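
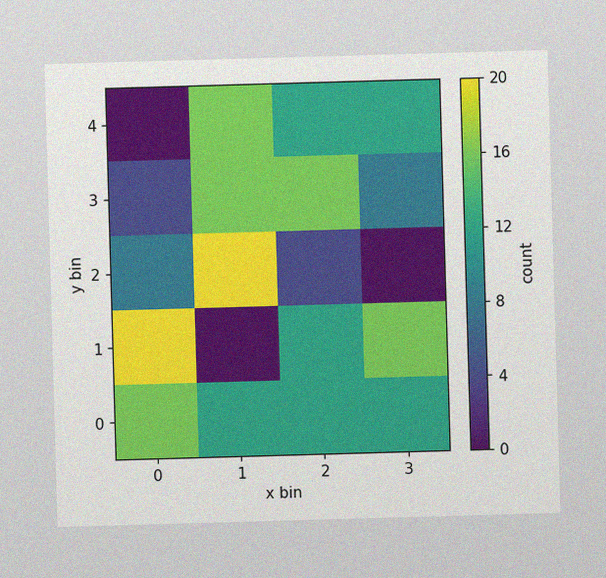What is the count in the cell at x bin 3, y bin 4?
The image has some photo noise and uneven lighting. Matching the cell (3, 4) against the colorbar gives 12.

12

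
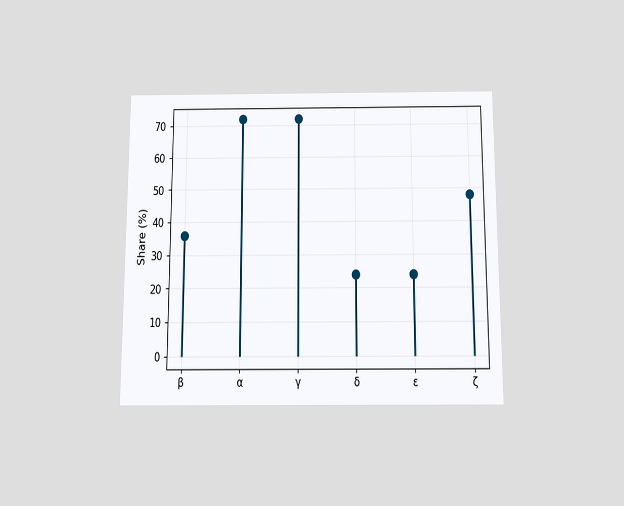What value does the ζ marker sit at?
The chart is viewed slightly from below. The ζ marker sits at 48%.

48%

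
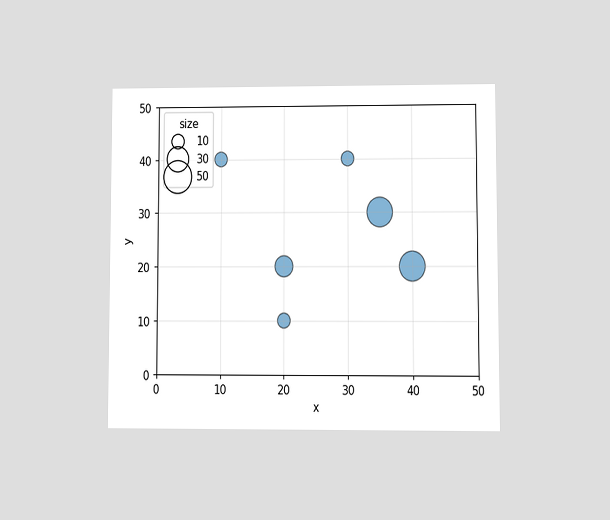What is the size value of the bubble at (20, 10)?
The chart is viewed at a slight angle. Matching the bubble at (20, 10) against the size legend gives 10.

10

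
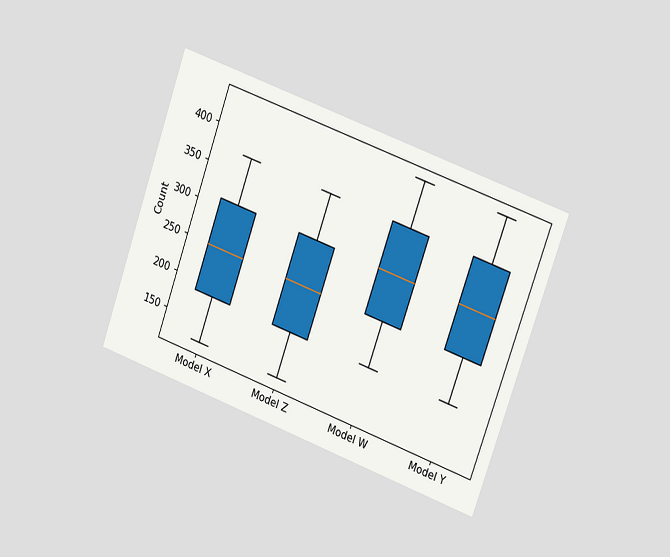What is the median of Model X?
The chart is tilted about 20° clockwise and viewed slightly from the right. The median line in the Model X box sits at 248.

248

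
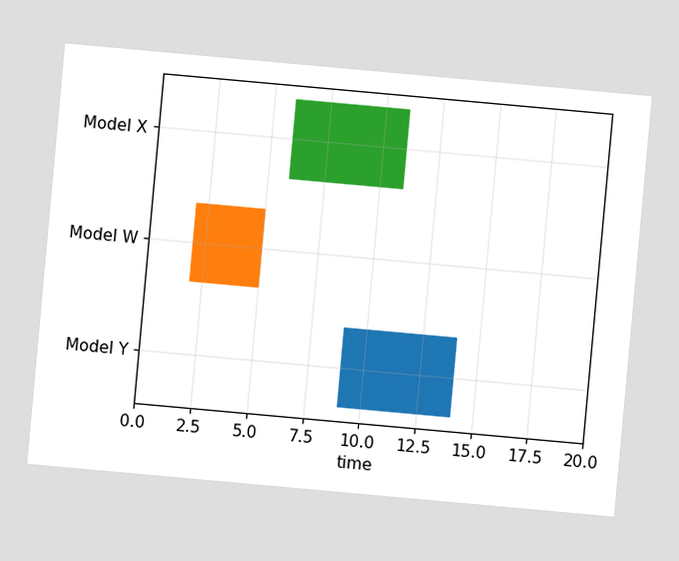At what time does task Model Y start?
The chart is tilted about 5° clockwise. The Model Y bar begins at t=9.

9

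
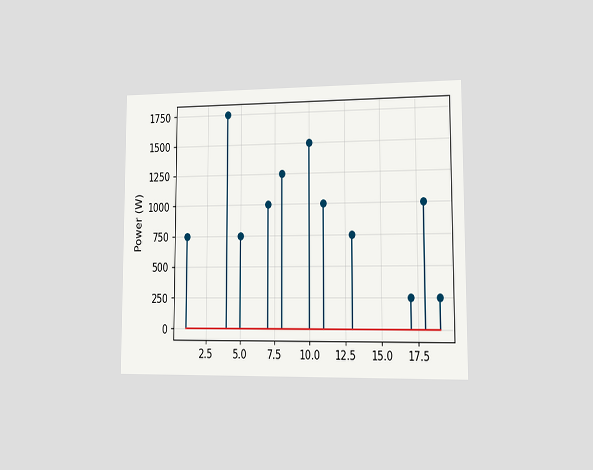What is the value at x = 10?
The chart is viewed slightly from the right. The stem at x=10 reaches 1500W.

1500W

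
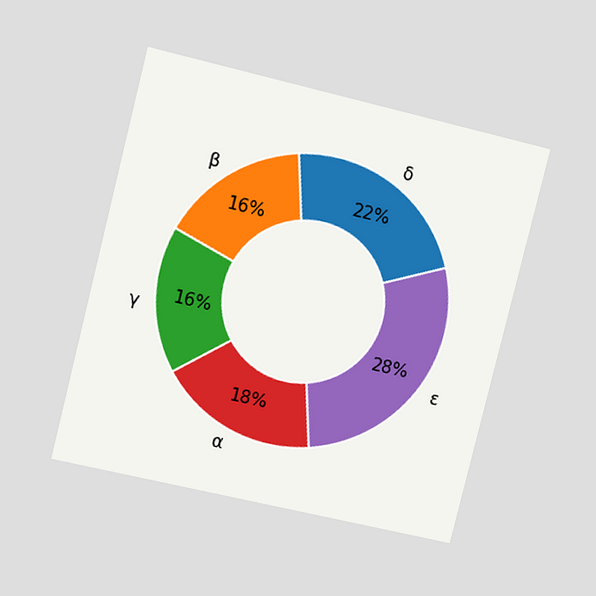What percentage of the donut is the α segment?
18%

The chart is tilted about 14° clockwise and viewed at a slight angle. The α segment takes up 18% of the ring.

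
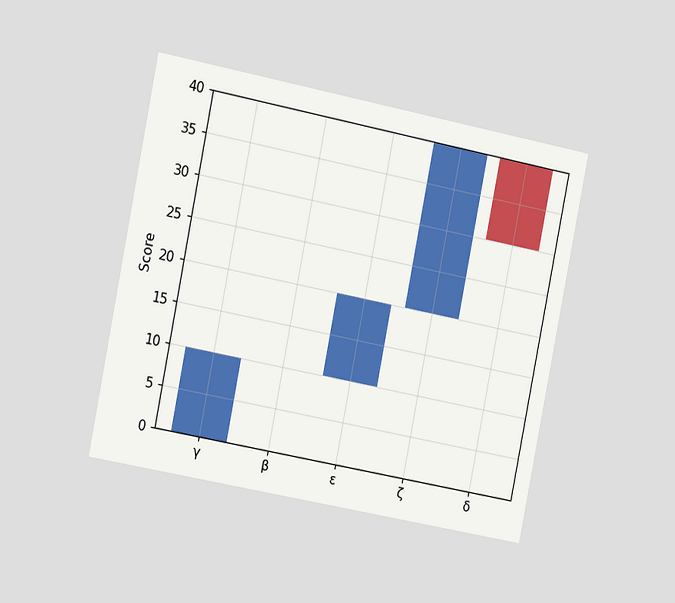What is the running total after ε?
The chart is tilted about 11° clockwise and viewed slightly from the left. After ε the running total reaches 20.

20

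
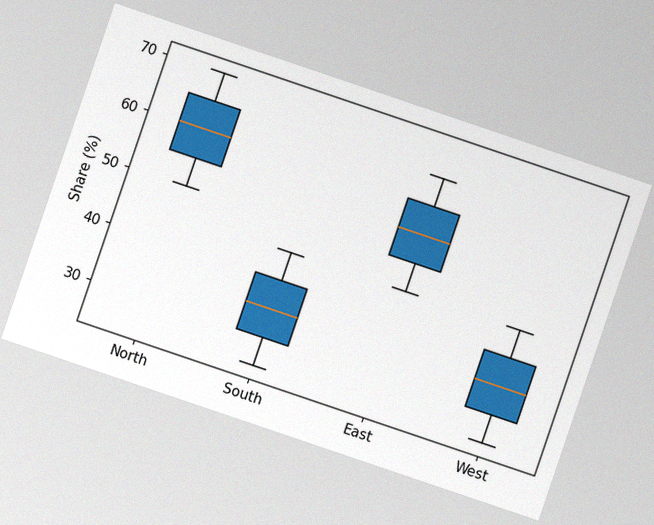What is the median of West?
The chart is tilted about 19° clockwise, with some photo noise. The median line in the West box sits at 35%.

35%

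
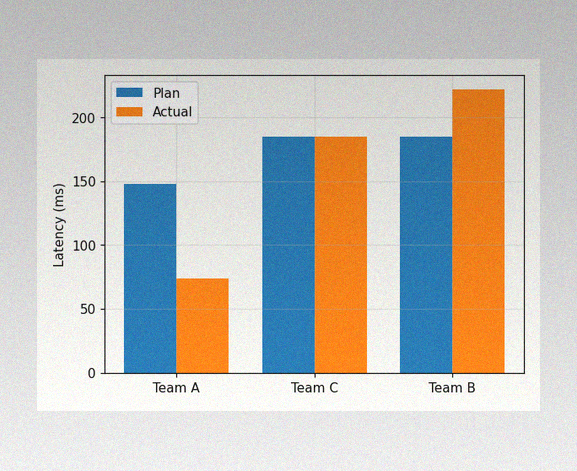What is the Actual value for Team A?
The image has some photo noise and uneven lighting. The Actual bar at Team A reaches 74ms on the y-axis.

74ms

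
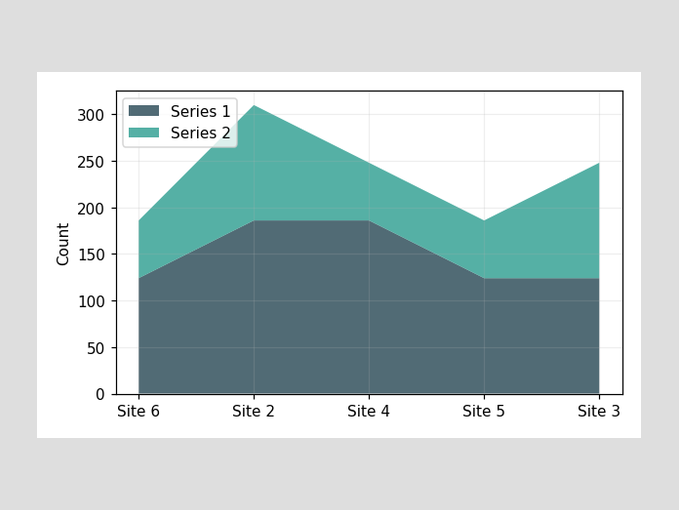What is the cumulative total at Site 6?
The stacked total at Site 6 reaches 186.

186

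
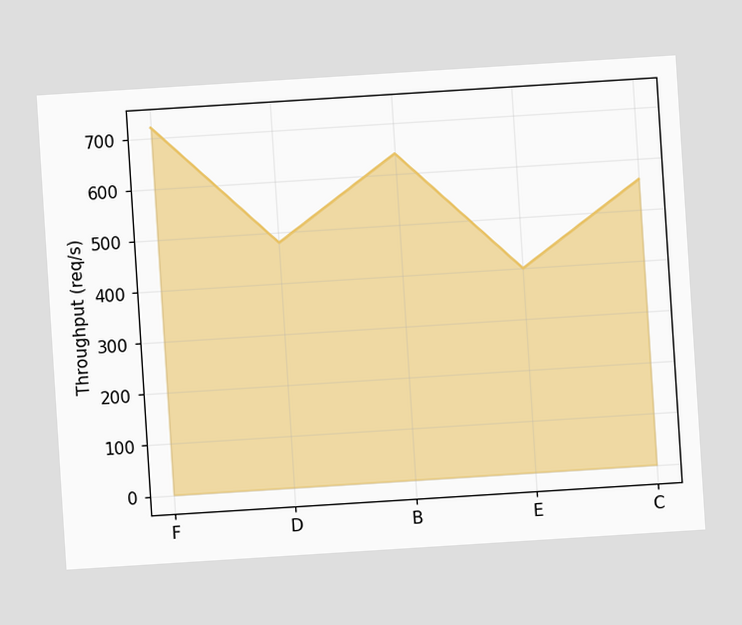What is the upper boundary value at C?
560req/s

The chart is tilted about 4° counter-clockwise. At C the upper boundary is at 560req/s.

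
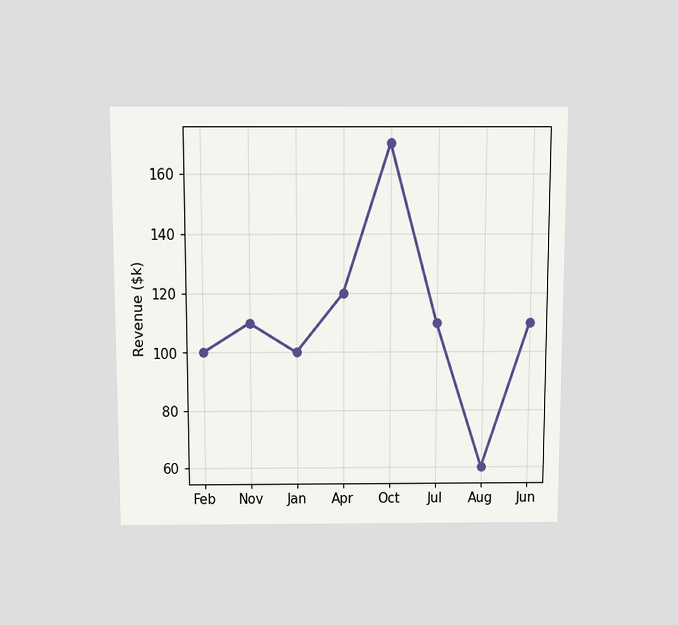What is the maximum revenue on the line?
The chart is viewed slightly from above. The highest point is at Oct, and reading across to the y-axis gives $170k.

$170k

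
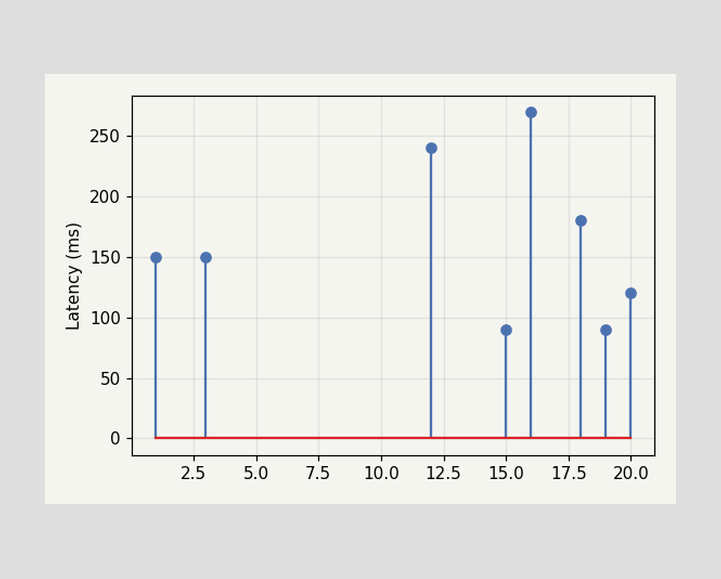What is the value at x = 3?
150ms

The stem at x=3 reaches 150ms.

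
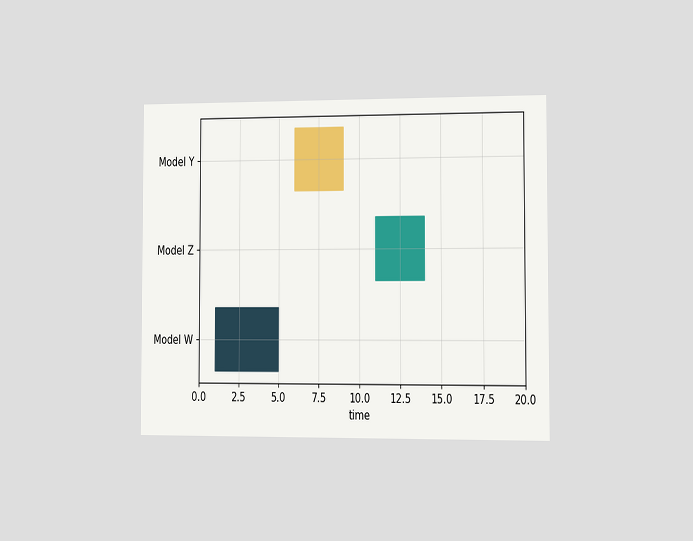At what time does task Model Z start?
11

The chart is viewed slightly from the right. The Model Z bar begins at t=11.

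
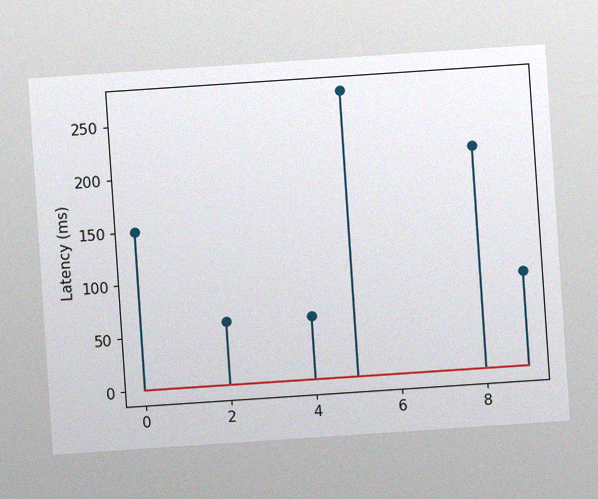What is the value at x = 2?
The chart is tilted about 4° counter-clockwise, with some photo noise. The stem at x=2 reaches 60ms.

60ms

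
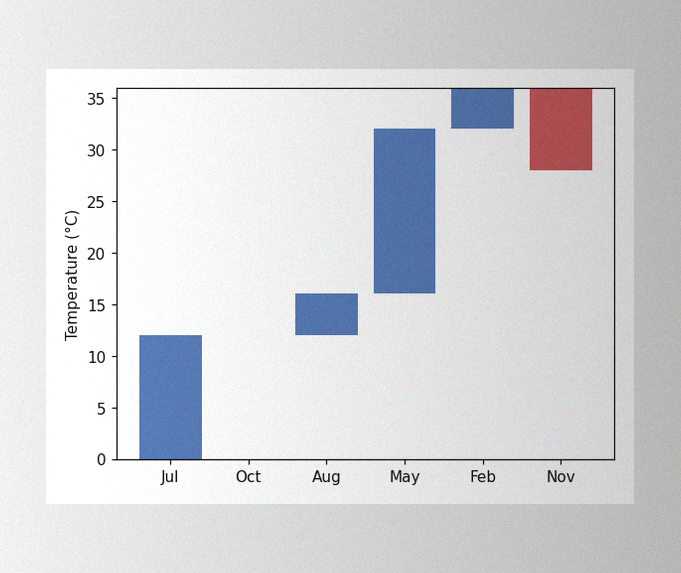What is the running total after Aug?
The image has some photo noise and uneven lighting. After Aug the running total reaches 16°C.

16°C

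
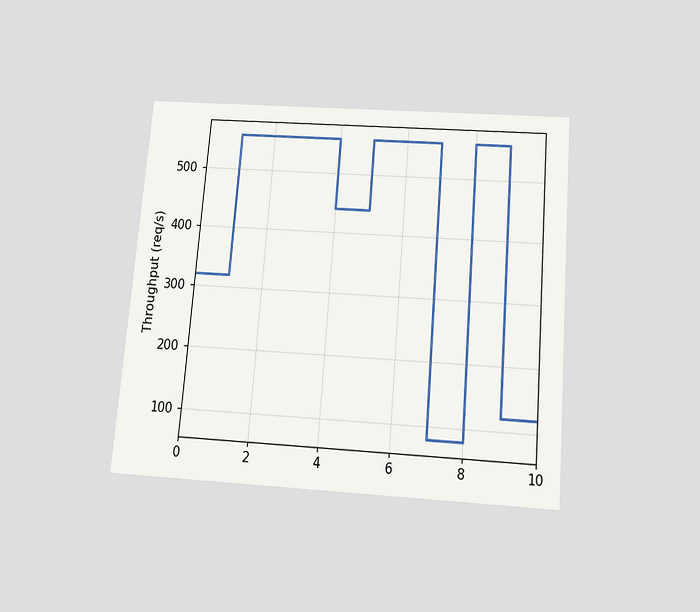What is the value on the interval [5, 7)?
The chart is tilted about 5° clockwise and viewed slightly from below. On [5, 7) the step sits at 560req/s.

560req/s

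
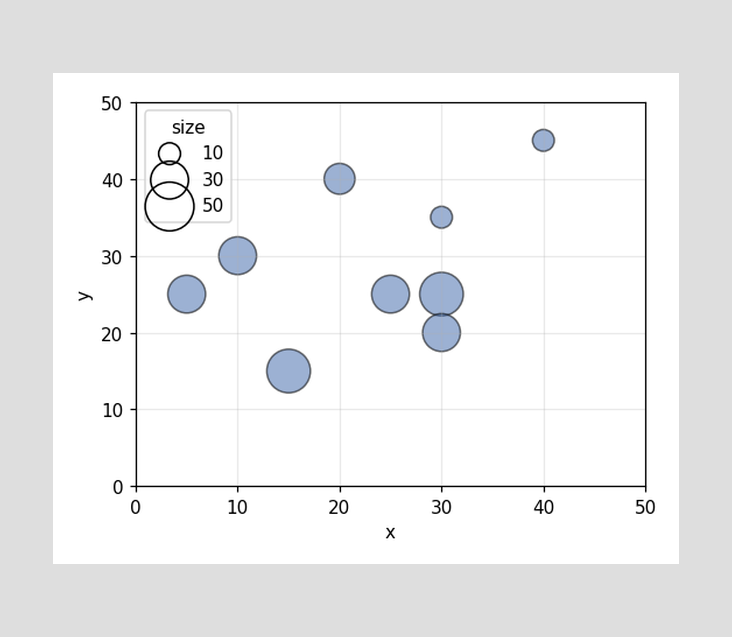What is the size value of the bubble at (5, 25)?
30

Matching the bubble at (5, 25) against the size legend gives 30.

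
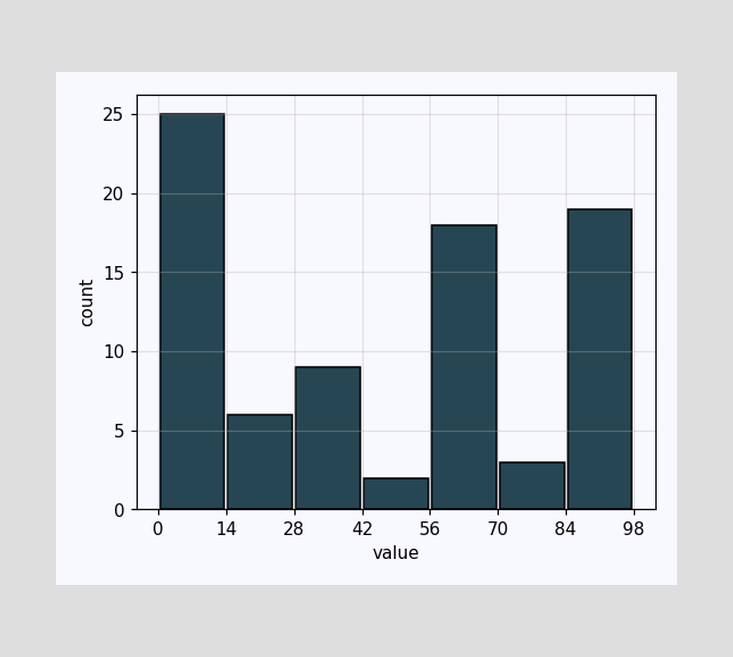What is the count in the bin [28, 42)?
The [28, 42) bin has height 9.

9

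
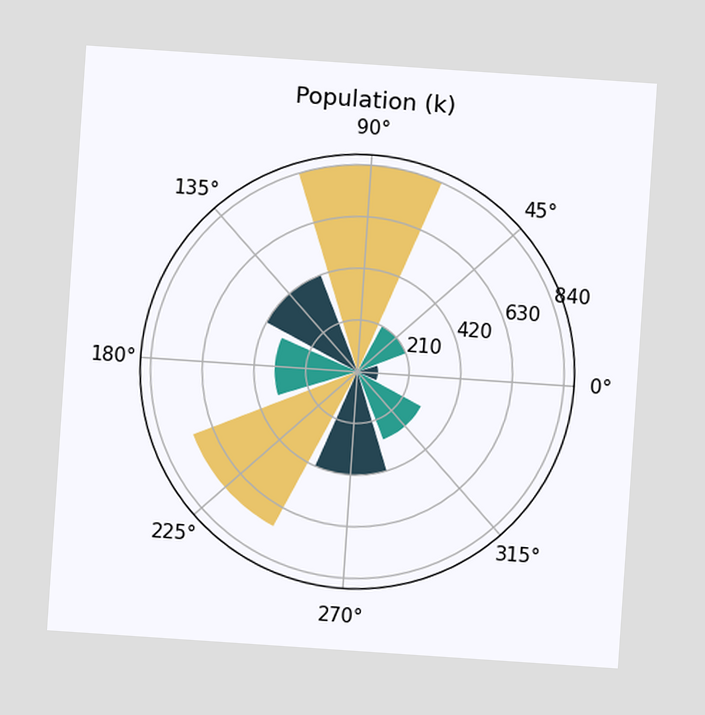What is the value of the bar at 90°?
The chart is tilted about 4° clockwise. The bar at 90° reaches 840k on the radial axis.

840k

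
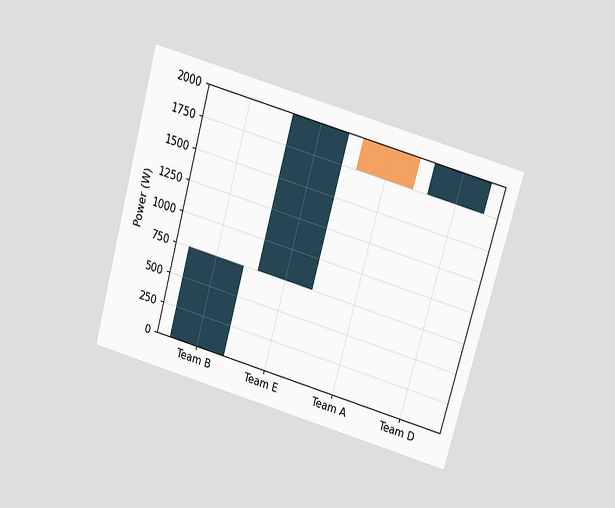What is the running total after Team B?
750W

The chart is tilted about 16° clockwise and viewed slightly from above. After Team B the running total reaches 750W.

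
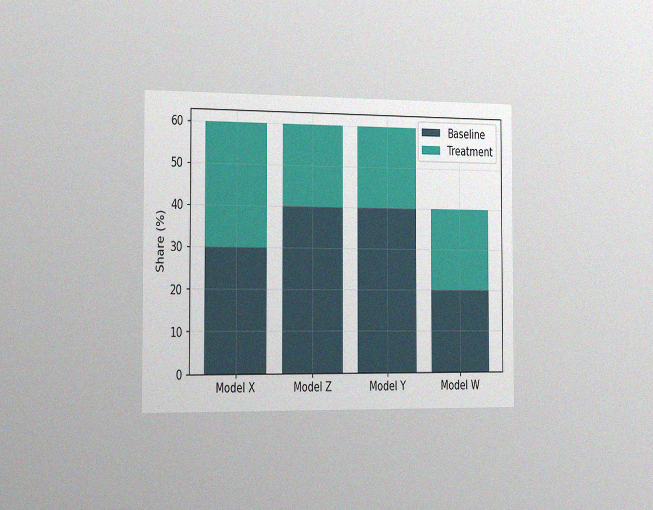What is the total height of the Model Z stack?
60%

The chart is viewed slightly from the left, with some photo noise. The Model Z stack's top reaches 60% on the y-axis.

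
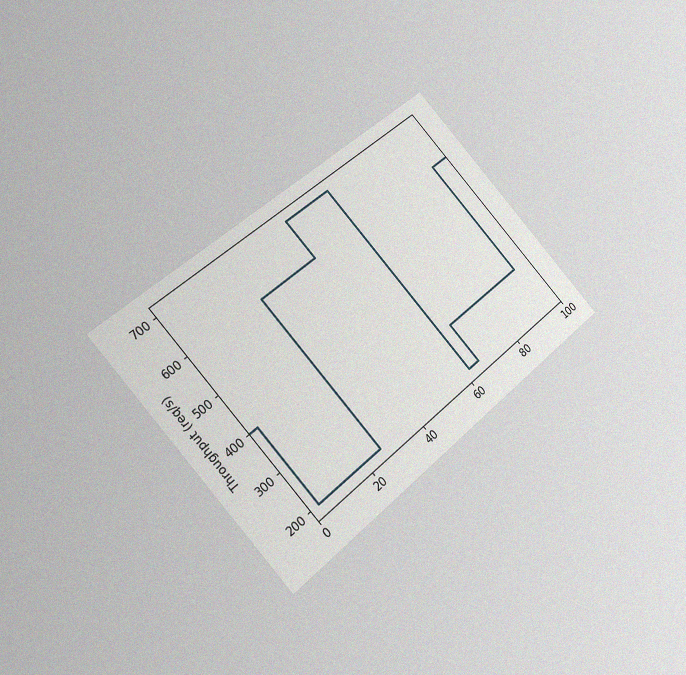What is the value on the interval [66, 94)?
300req/s

The chart is tilted about 42° counter-clockwise and viewed at a slight angle, with some photo noise. On [66, 94) the step sits at 300req/s.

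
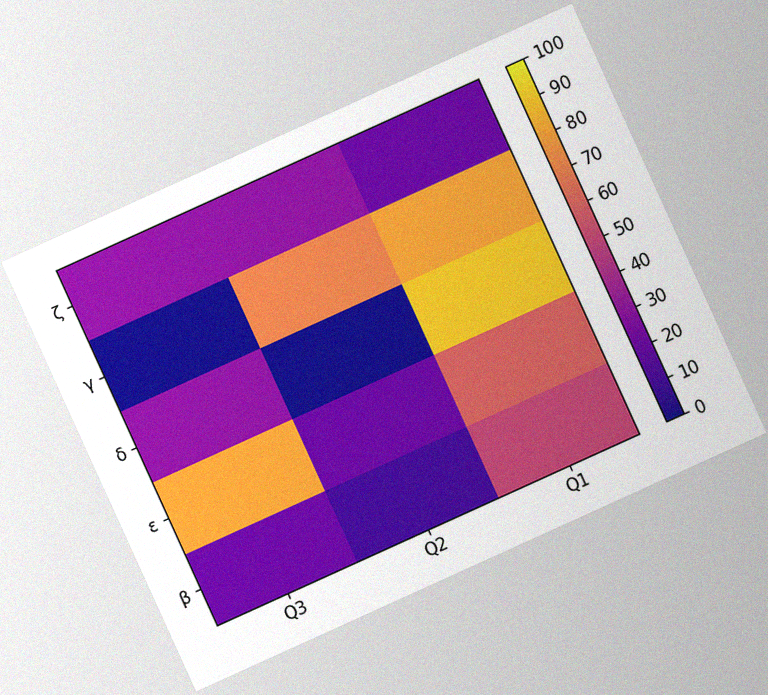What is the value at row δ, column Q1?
90

The chart is tilted about 24° counter-clockwise, with some photo noise. Matching cell (δ, Q1) against the colorbar gives 90.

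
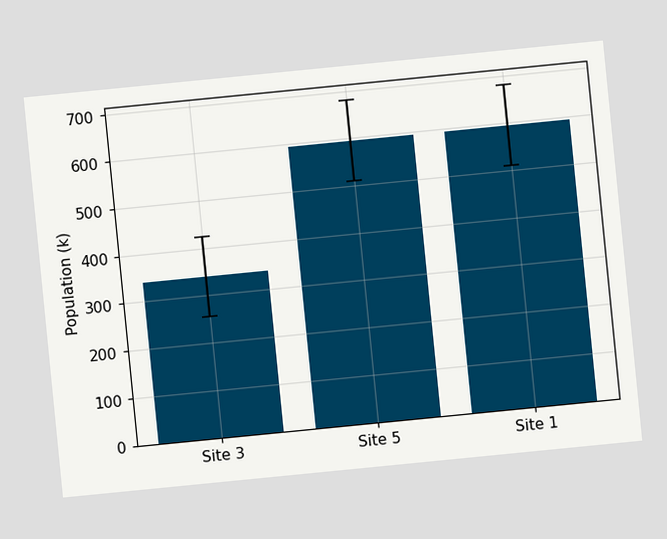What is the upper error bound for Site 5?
680k

The chart is tilted about 6° counter-clockwise. The Site 5 bar's upper whisker reaches 680k.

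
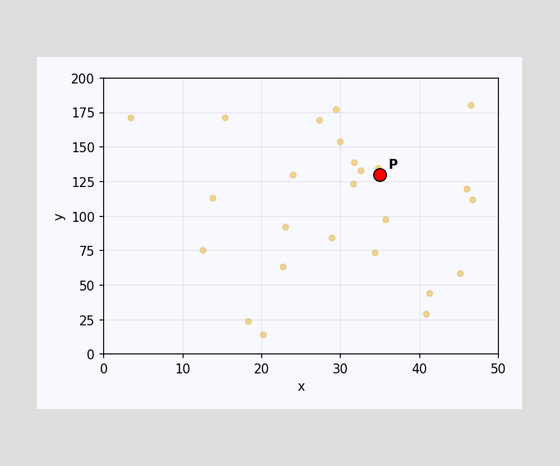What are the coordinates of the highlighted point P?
(35, 130)

Following the gridlines from P to each axis, P sits at (35, 130).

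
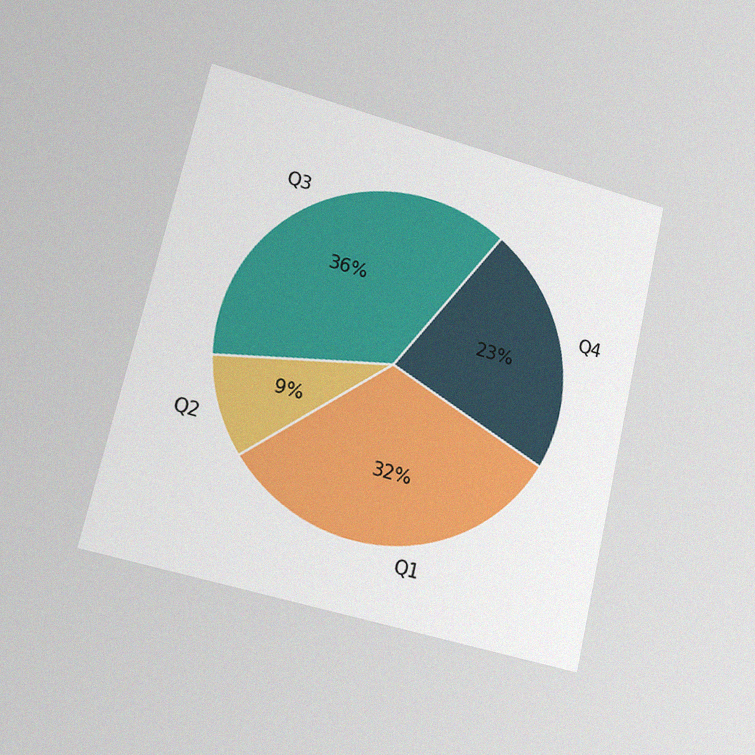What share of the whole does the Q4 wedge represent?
23%

The chart is tilted about 13° clockwise and viewed slightly from the left, with some photo noise. The Q4 slice takes up 23% of the pie.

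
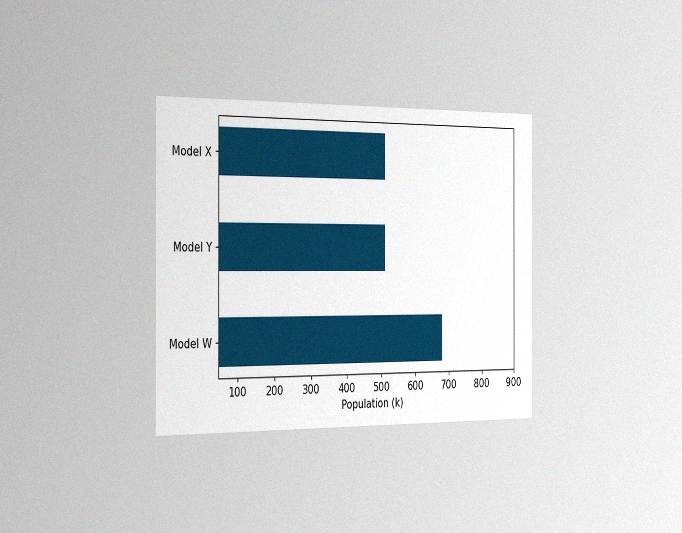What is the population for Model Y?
The chart is viewed slightly from the left, with some photo noise. Reading along the chart's x-axis, the Model Y bar reaches 510k.

510k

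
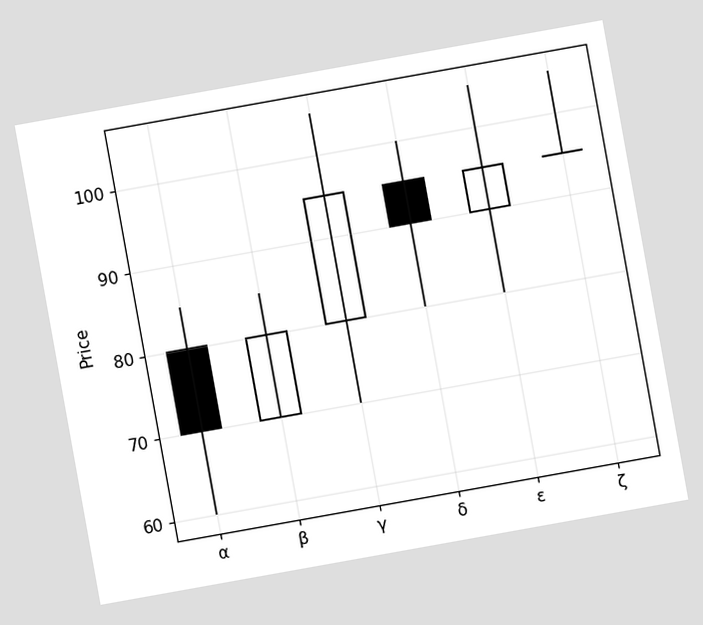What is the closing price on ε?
95

The chart is tilted about 10° counter-clockwise. The ε candle closes at 95.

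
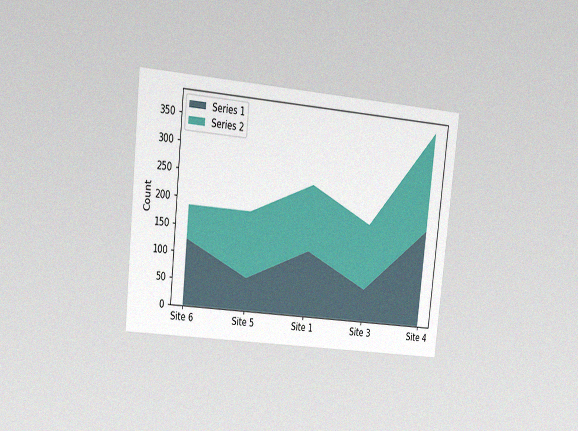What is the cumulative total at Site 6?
The chart is tilted about 6° clockwise and viewed at a slight angle, with some photo noise. The stacked total at Site 6 reaches 186.

186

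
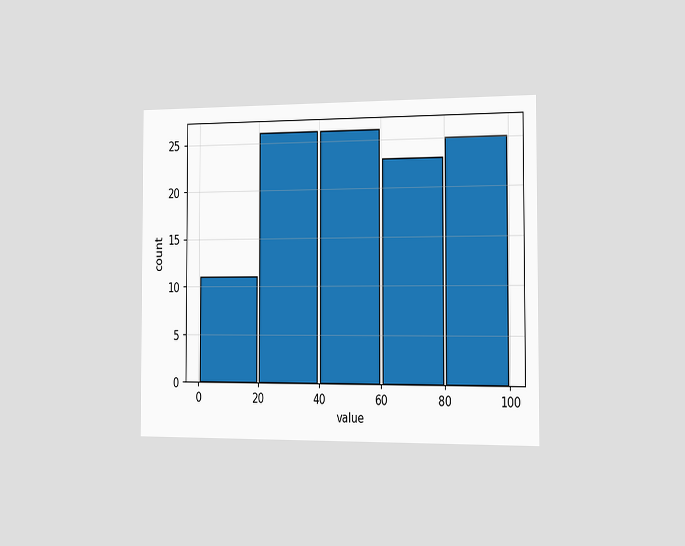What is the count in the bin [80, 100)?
25

The chart is viewed slightly from the right. The [80, 100) bin has height 25.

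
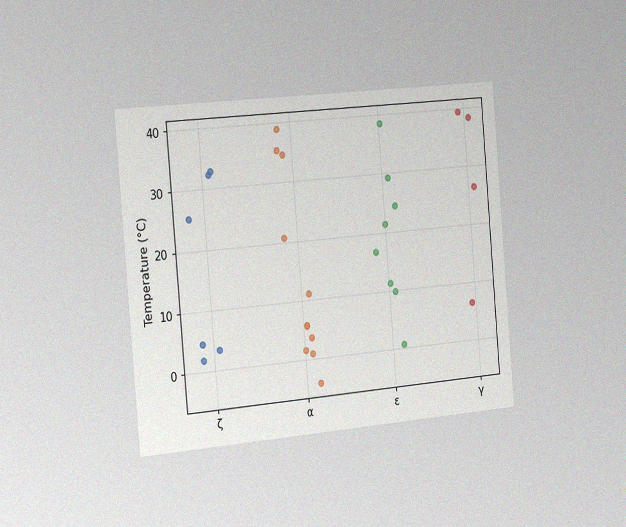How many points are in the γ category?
4

The chart is tilted about 5° counter-clockwise and viewed slightly from the left, with some photo noise. Counting the markers in the γ column gives 4.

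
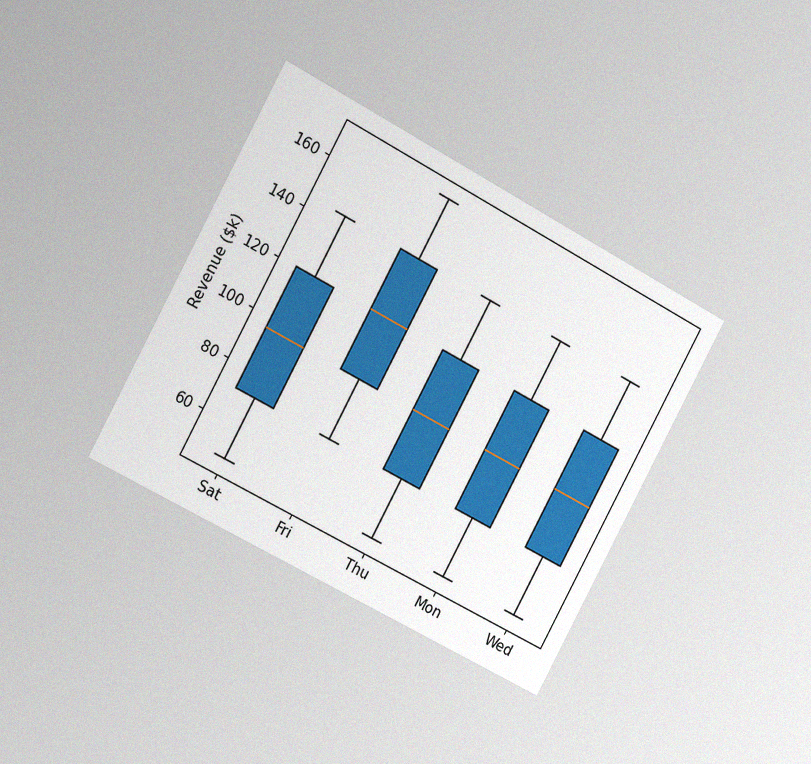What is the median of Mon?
$96k

The chart is tilted about 28° clockwise and viewed slightly from the left, with some photo noise. The median line in the Mon box sits at $96k.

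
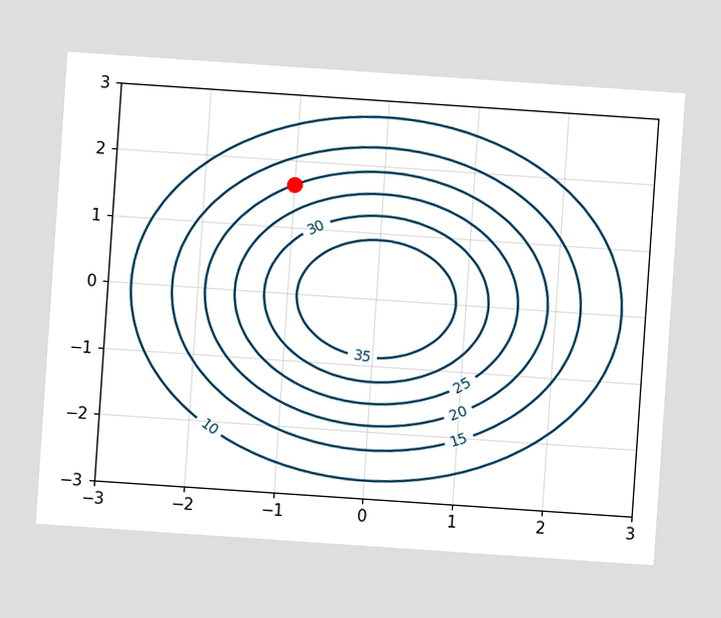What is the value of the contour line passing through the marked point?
20

The chart is tilted about 4° clockwise. The marked point sits on the contour labelled 20.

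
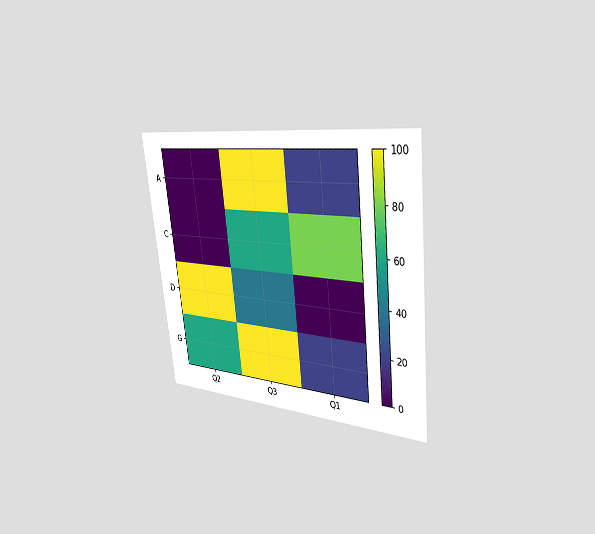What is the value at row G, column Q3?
The chart is tilted about 6° counter-clockwise and viewed slightly from the right. Matching cell (G, Q3) against the colorbar gives 100.

100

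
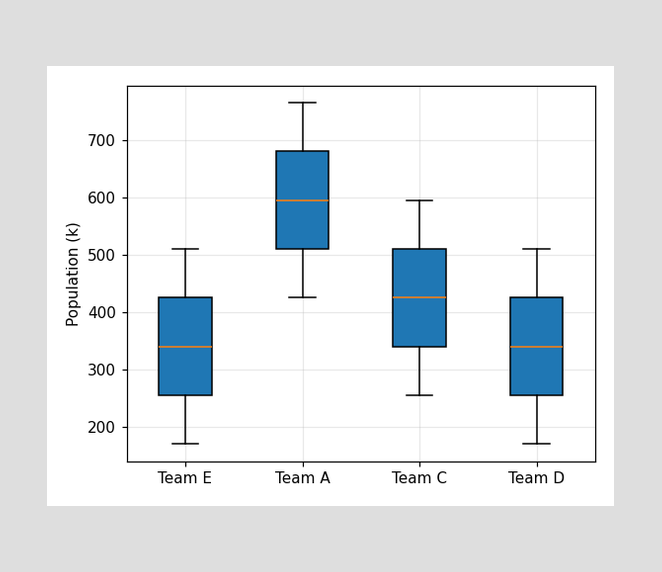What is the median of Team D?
The median line in the Team D box sits at 340k.

340k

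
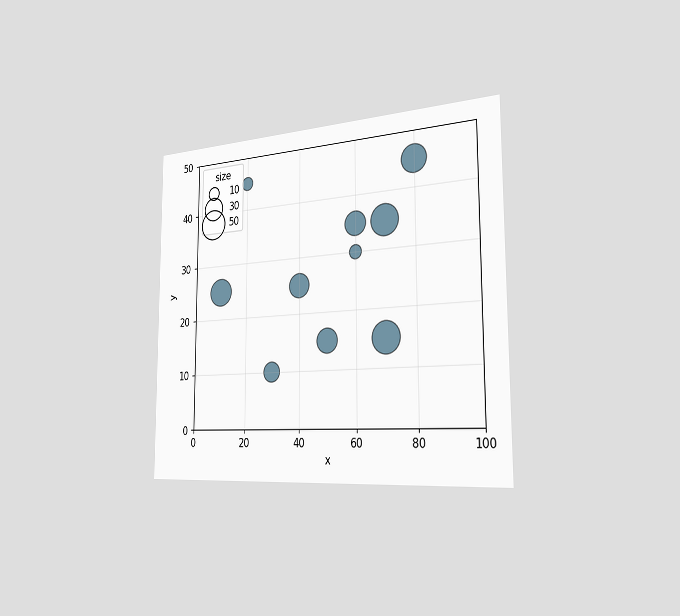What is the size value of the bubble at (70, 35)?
50

The chart is viewed slightly from the right. Matching the bubble at (70, 35) against the size legend gives 50.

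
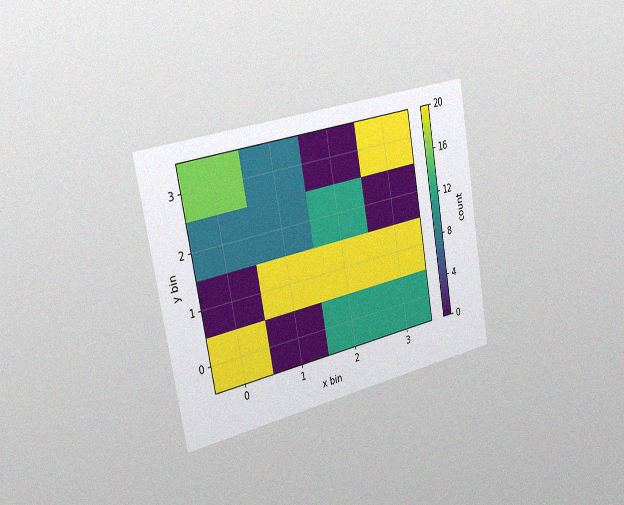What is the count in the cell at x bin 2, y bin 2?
The chart is tilted about 10° counter-clockwise and viewed slightly from the left, with some photo noise. Matching the cell (2, 2) against the colorbar gives 12.

12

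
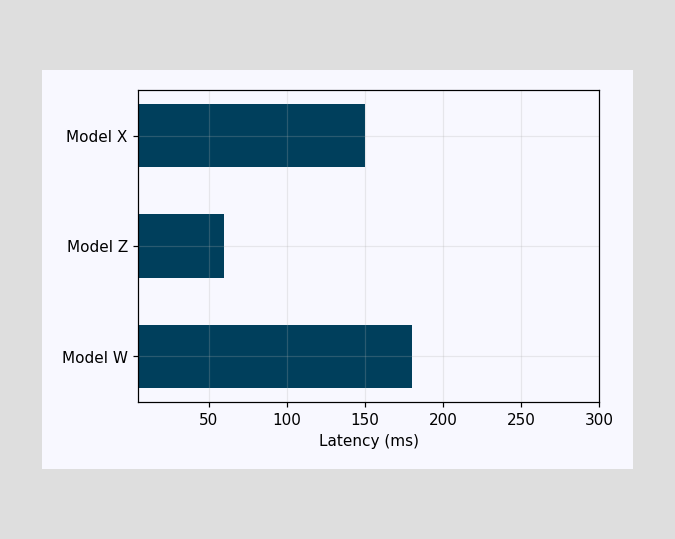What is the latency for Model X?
150ms

Reading along the chart's x-axis, the Model X bar reaches 150ms.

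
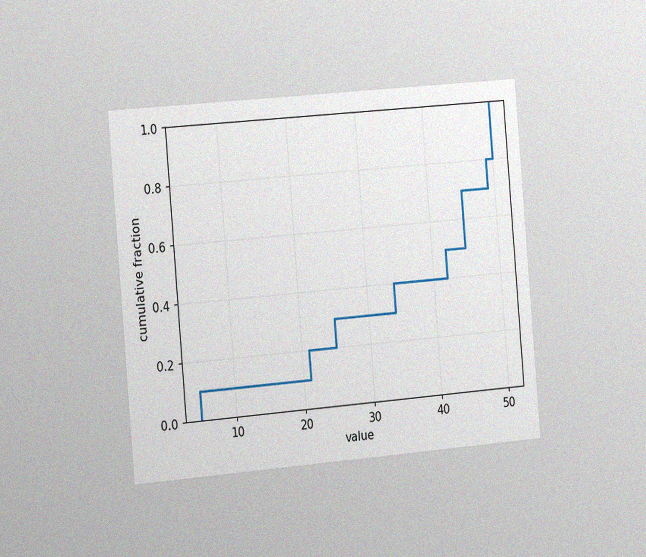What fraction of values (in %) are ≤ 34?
The chart is tilted about 5° counter-clockwise and viewed slightly from the left, with some photo noise. At x=34 the ECDF step is at 40%.

40%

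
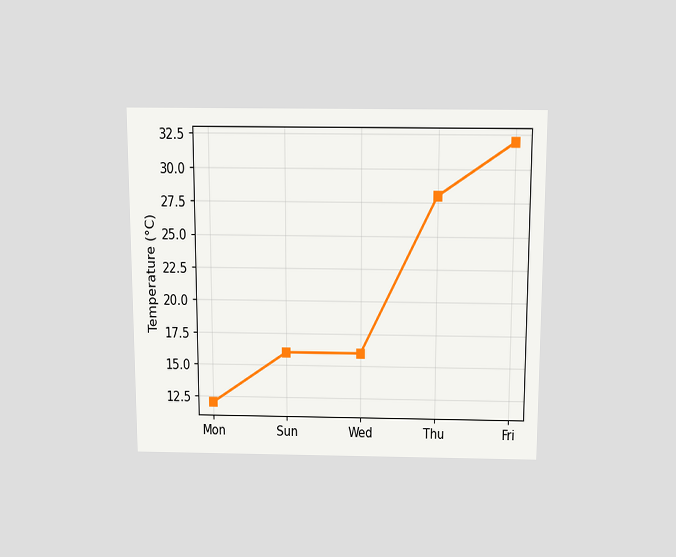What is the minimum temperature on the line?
The chart is viewed slightly from above. The lowest point is at Mon, and reading across to the y-axis gives 12°C.

12°C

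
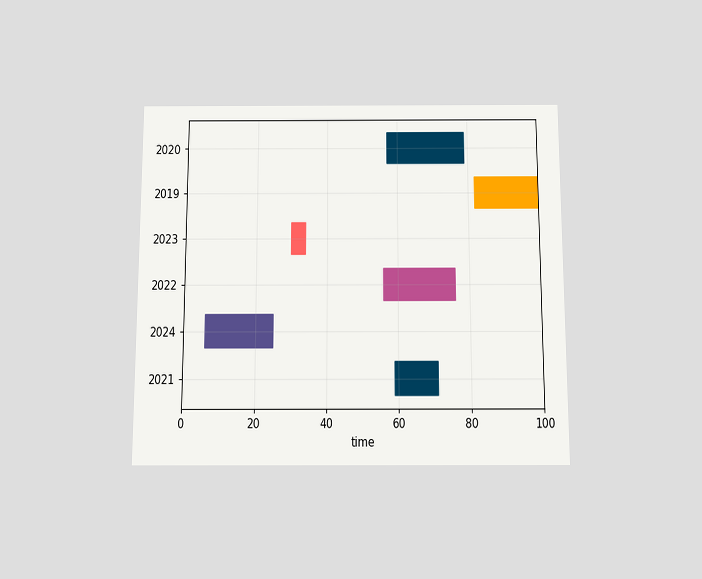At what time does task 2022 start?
56

The chart is viewed slightly from below. The 2022 bar begins at t=56.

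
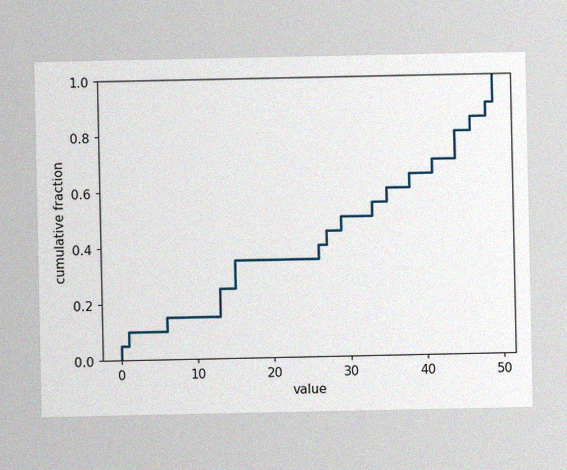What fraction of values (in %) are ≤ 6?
15%

The image has some photo noise and uneven lighting. At x=6 the ECDF step is at 15%.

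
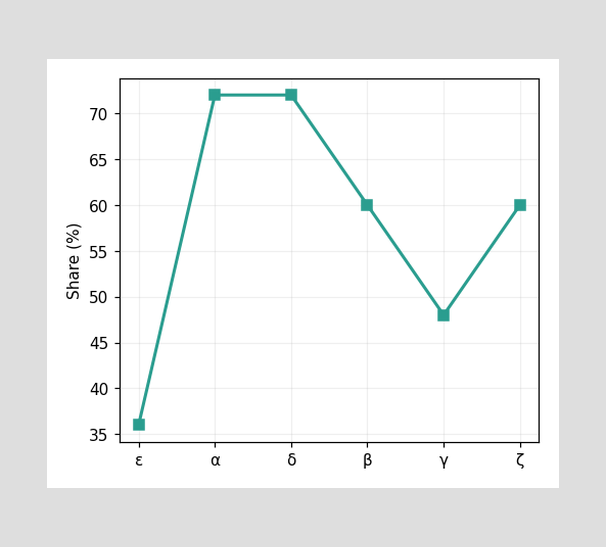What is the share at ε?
At ε, the line is at 36%.

36%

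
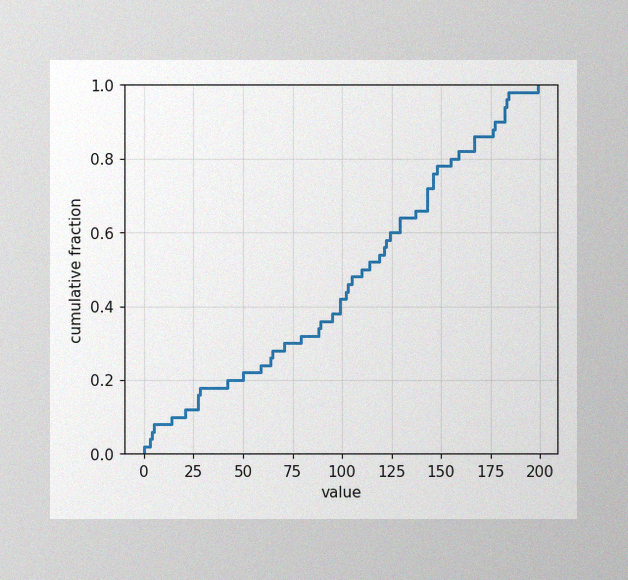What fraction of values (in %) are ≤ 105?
48%

The image has some photo noise and uneven lighting. At x=105 the ECDF step is at 48%.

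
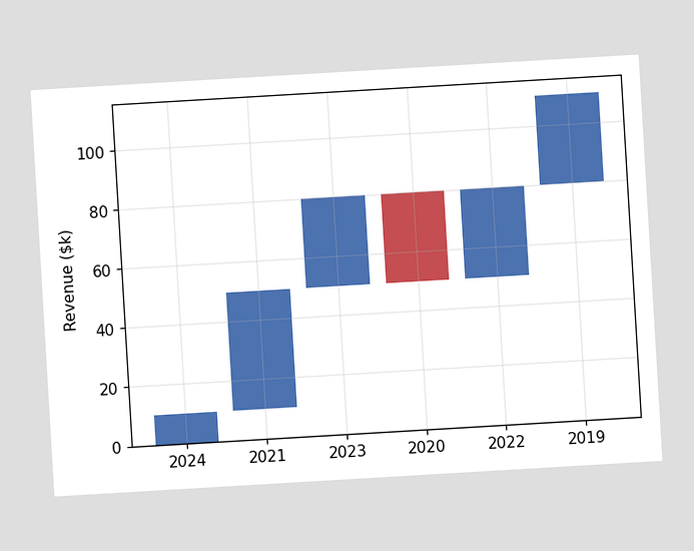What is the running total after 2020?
The chart is tilted about 3° counter-clockwise. After 2020 the running total reaches $50k.

$50k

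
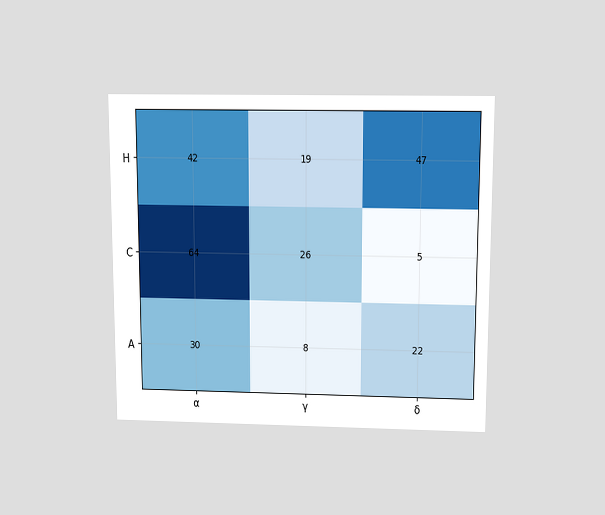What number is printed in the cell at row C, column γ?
26

The chart is viewed slightly from above. The (C, γ) cell reads 26.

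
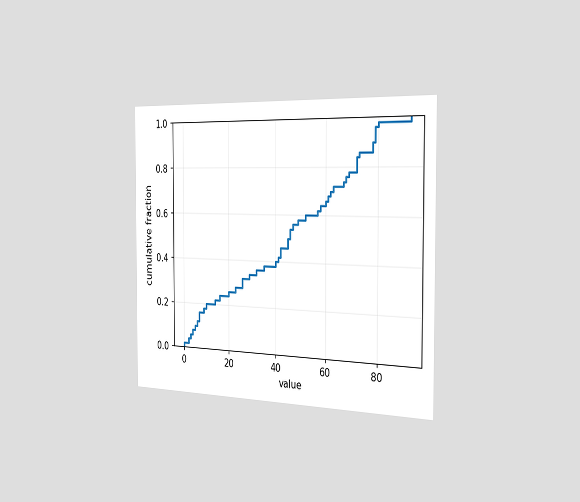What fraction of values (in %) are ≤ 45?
50%

The chart is viewed slightly from the right. At x=45 the ECDF step is at 50%.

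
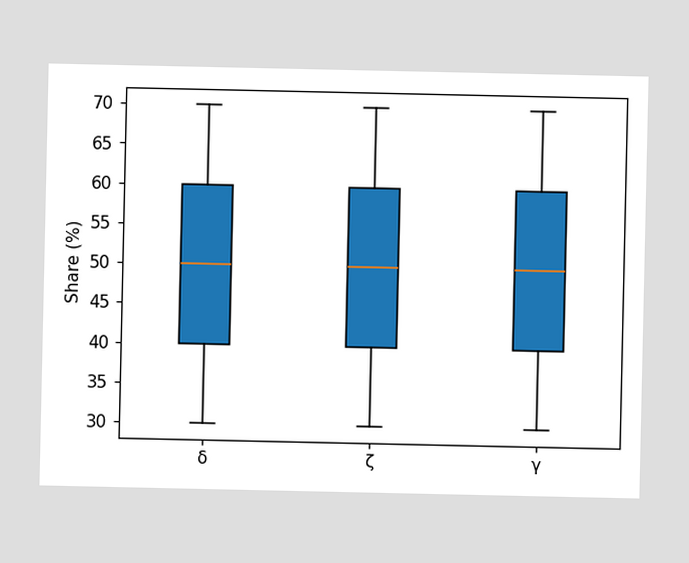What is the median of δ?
50%

The median line in the δ box sits at 50%.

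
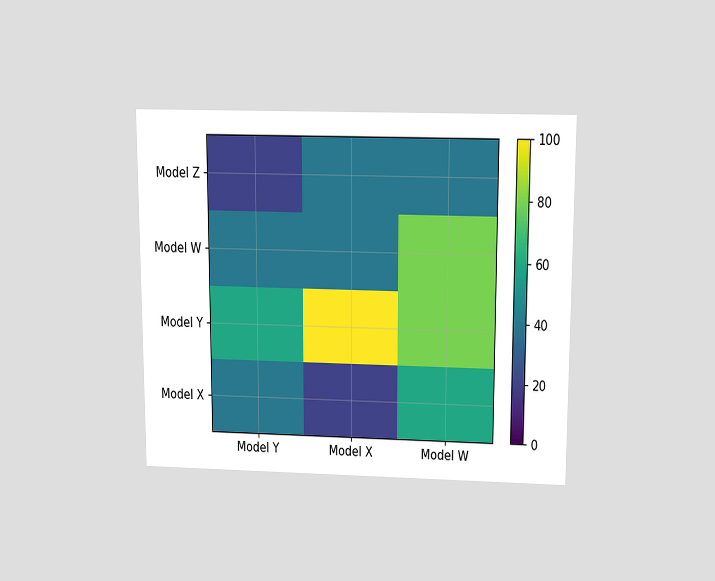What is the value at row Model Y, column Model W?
The chart is viewed slightly from above. Matching cell (Model Y, Model W) against the colorbar gives 80.

80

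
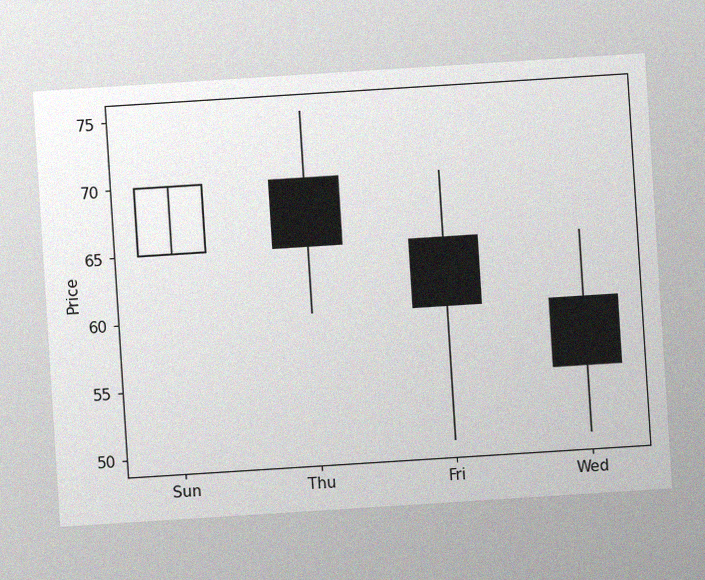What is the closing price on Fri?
60

The chart is tilted about 4° counter-clockwise, with some photo noise. The Fri candle closes at 60.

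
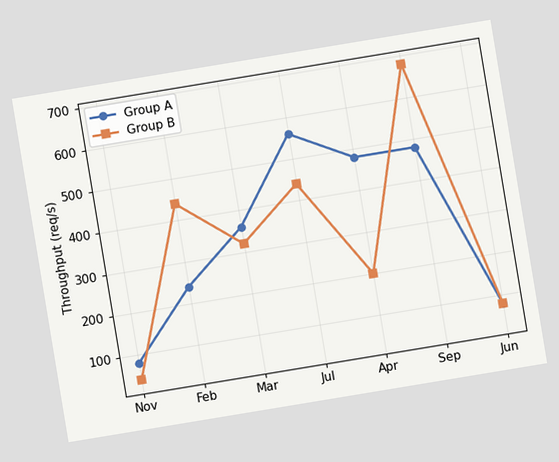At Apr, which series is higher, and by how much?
The chart is tilted about 9° counter-clockwise. At Apr, Group A sits above the other line by 280req/s.

Group A, by 280req/s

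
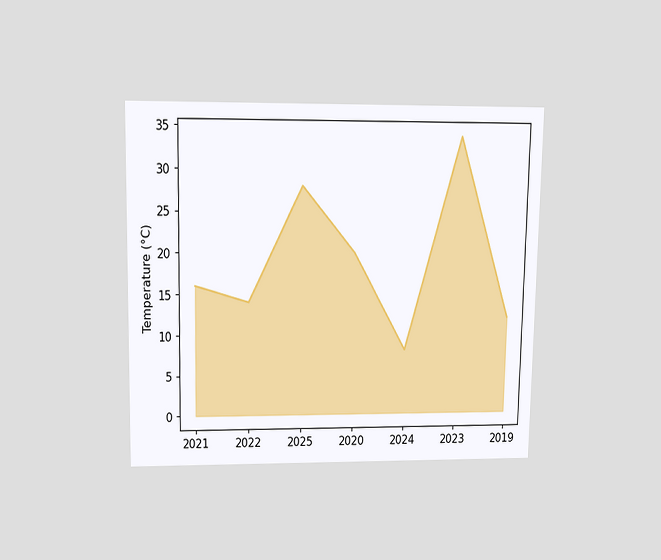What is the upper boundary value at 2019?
12°C

The chart is viewed slightly from above. At 2019 the upper boundary is at 12°C.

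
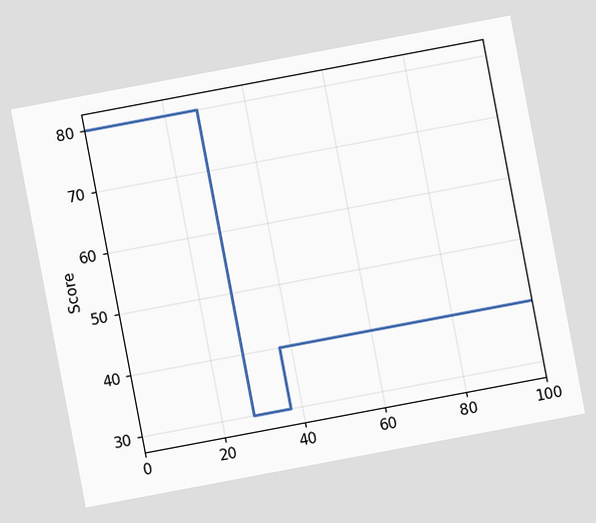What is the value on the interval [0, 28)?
The chart is tilted about 11° counter-clockwise. On [0, 28) the step sits at 80.

80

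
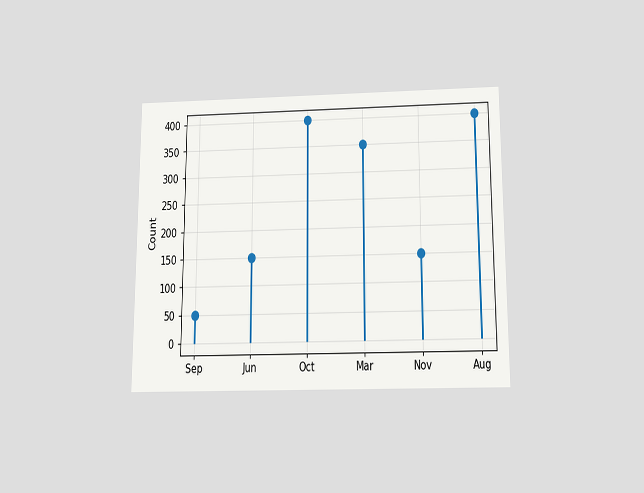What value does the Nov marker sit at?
The chart is viewed slightly from below. The Nov marker sits at 150.

150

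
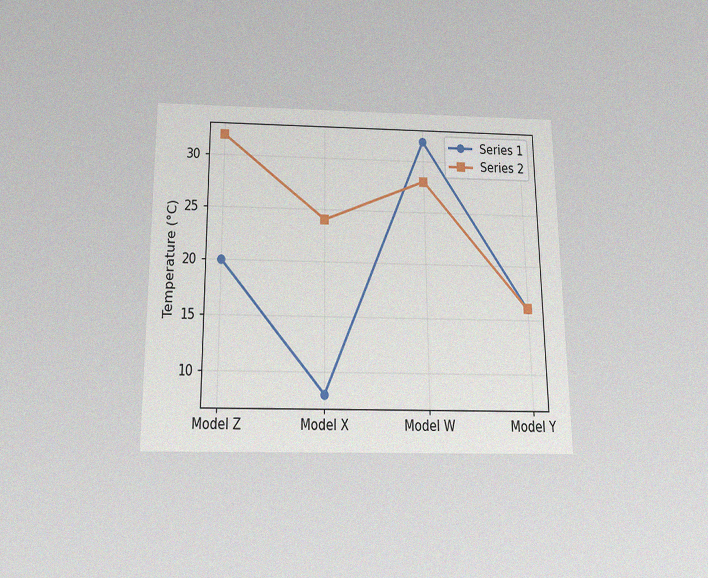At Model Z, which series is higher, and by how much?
The chart is viewed slightly from below, with some photo noise. At Model Z, Series 2 sits above the other line by 12°C.

Series 2, by 12°C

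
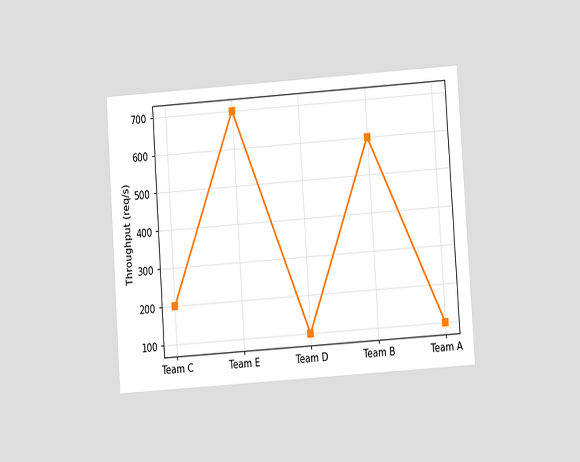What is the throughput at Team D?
The chart is tilted about 4° counter-clockwise and viewed at a slight angle. At Team D, the line is at 100req/s.

100req/s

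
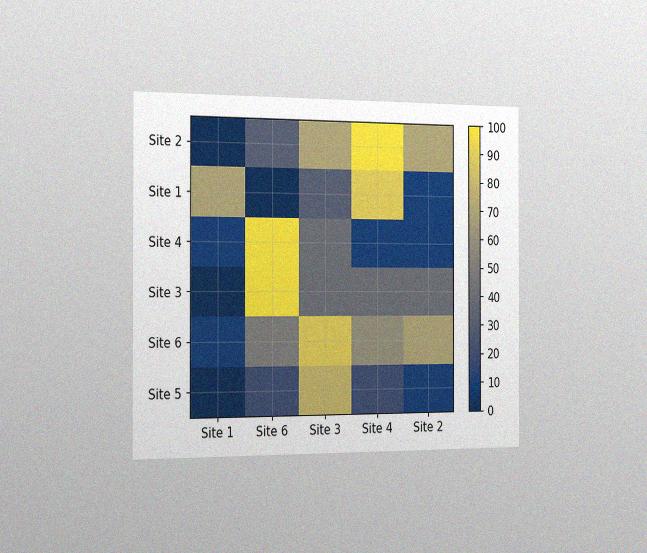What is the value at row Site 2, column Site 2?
The chart is viewed slightly from the left, with some photo noise. Matching cell (Site 2, Site 2) against the colorbar gives 70.

70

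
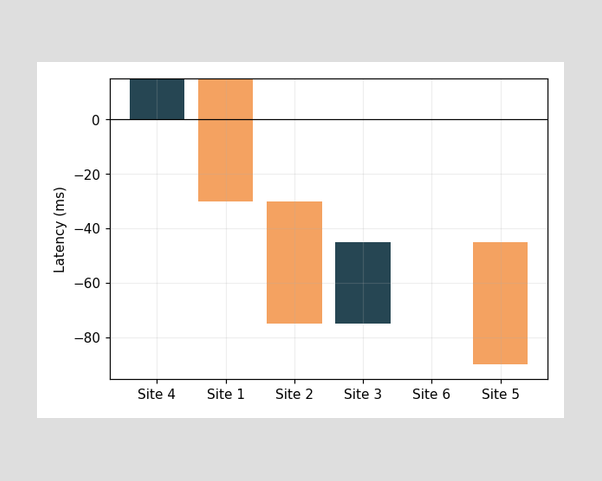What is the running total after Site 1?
-30ms

After Site 1 the running total reaches -30ms.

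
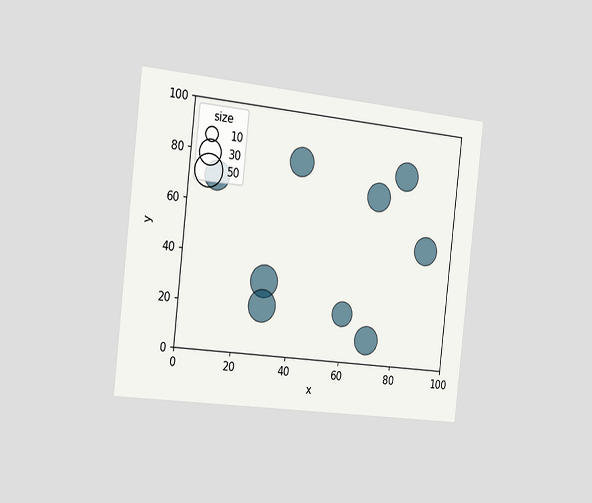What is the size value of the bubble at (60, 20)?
30

The chart is tilted about 6° clockwise and viewed slightly from the left. Matching the bubble at (60, 20) against the size legend gives 30.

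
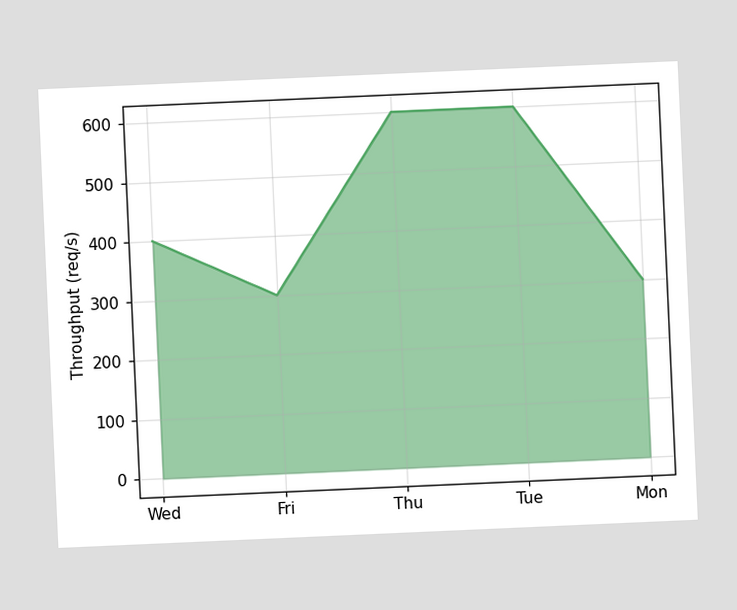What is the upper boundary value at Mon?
The chart is tilted about 3° counter-clockwise. At Mon the upper boundary is at 300req/s.

300req/s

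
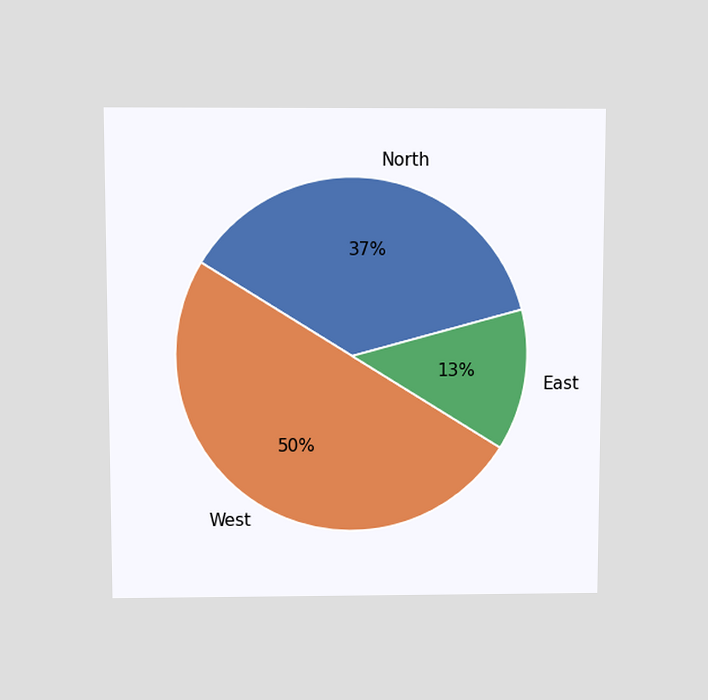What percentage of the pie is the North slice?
The chart is viewed slightly from above. The North slice takes up 37% of the pie.

37%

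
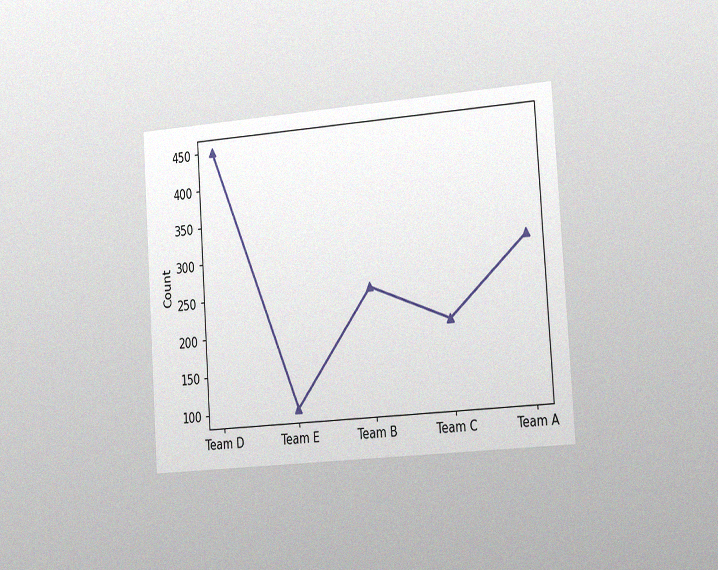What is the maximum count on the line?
The chart is tilted about 4° counter-clockwise and viewed slightly from the right, with some photo noise. The highest point is at Team D, and reading across to the y-axis gives 450.

450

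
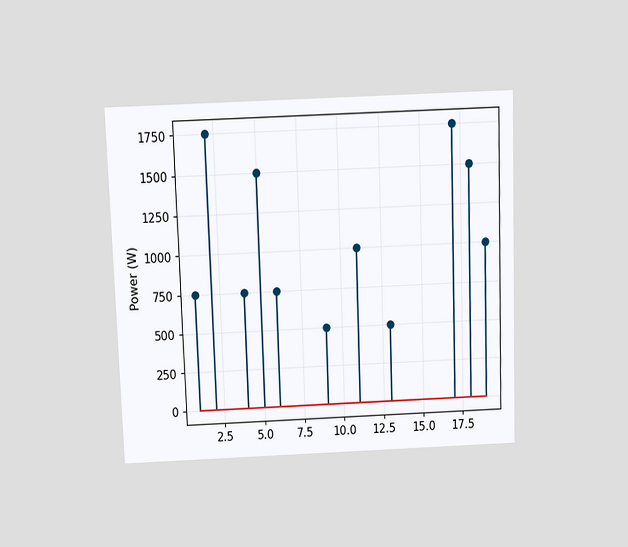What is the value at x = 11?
1000W

The chart is viewed slightly from above. The stem at x=11 reaches 1000W.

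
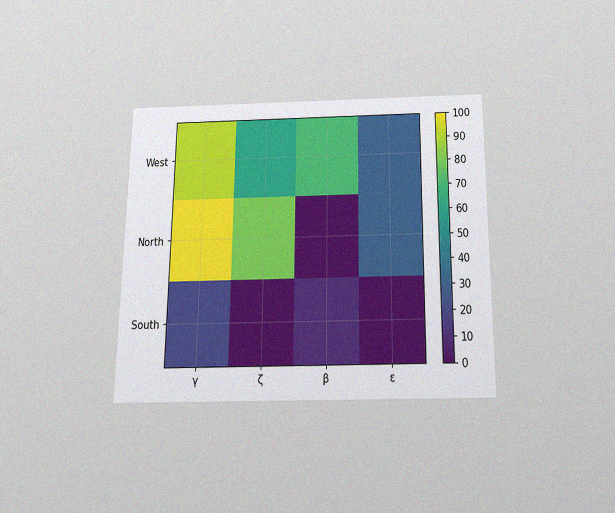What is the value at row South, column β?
10

The chart is viewed slightly from below, with some photo noise. Matching cell (South, β) against the colorbar gives 10.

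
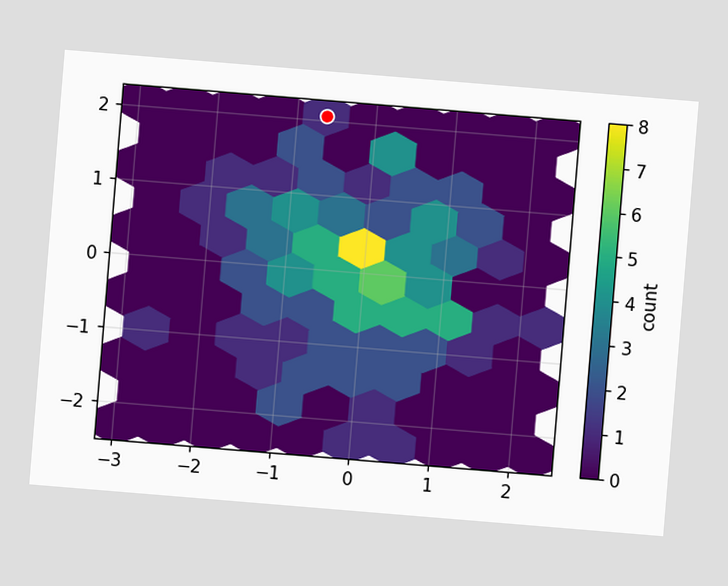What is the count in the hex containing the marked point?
1

The chart is tilted about 5° clockwise. The marked hex reads 1 on the colorbar.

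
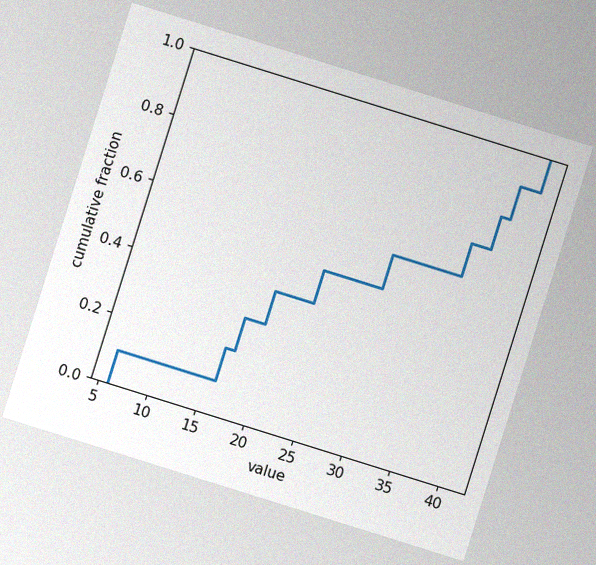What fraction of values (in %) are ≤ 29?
60%

The chart is tilted about 17° clockwise, with some photo noise. At x=29 the ECDF step is at 60%.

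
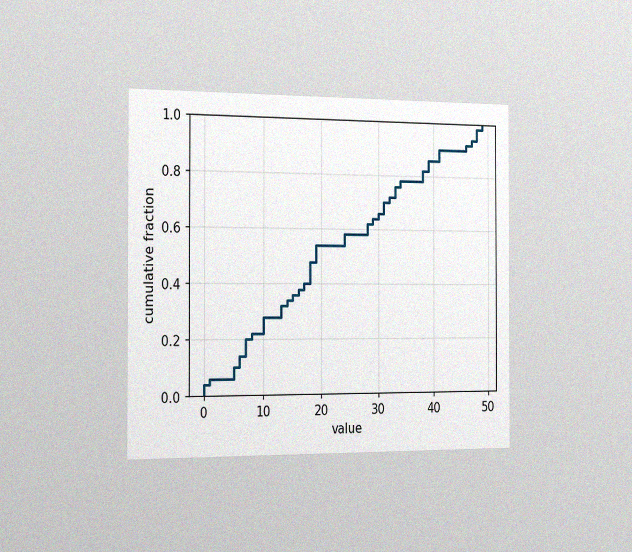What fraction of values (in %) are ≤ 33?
76%

The chart is viewed slightly from the left, with some photo noise. At x=33 the ECDF step is at 76%.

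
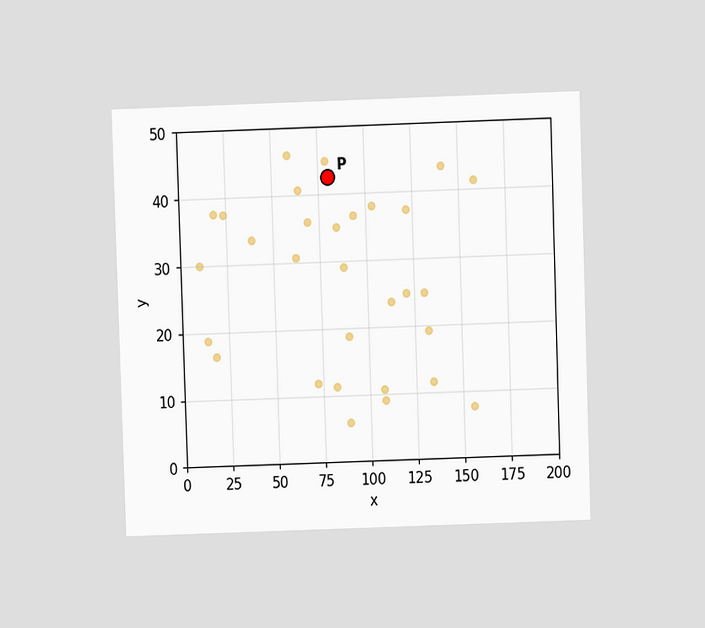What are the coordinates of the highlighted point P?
The chart is viewed at a slight angle. Following the gridlines from P to each axis, P sits at (80, 42.5).

(80, 42.5)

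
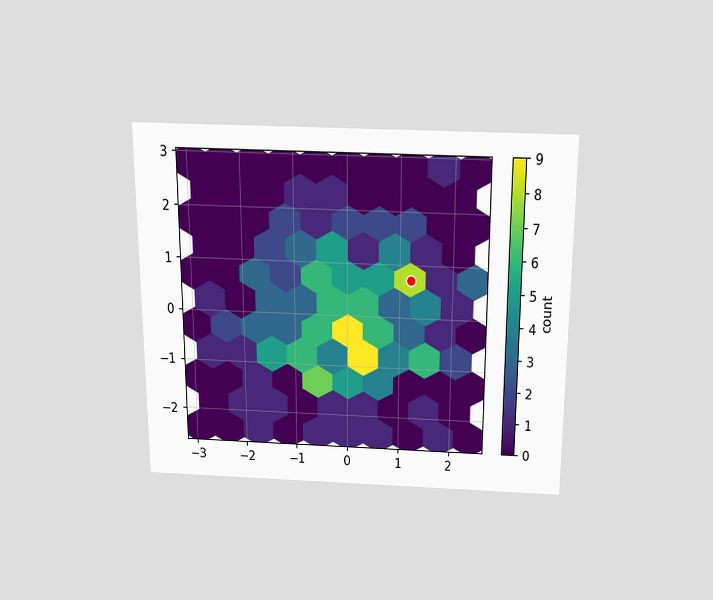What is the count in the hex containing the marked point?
The chart is viewed slightly from above. The marked hex reads 8 on the colorbar.

8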